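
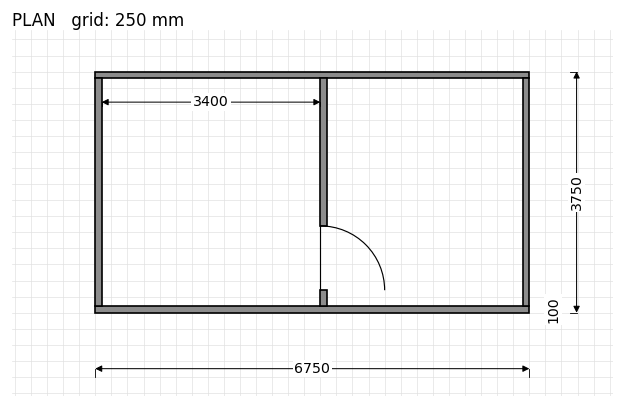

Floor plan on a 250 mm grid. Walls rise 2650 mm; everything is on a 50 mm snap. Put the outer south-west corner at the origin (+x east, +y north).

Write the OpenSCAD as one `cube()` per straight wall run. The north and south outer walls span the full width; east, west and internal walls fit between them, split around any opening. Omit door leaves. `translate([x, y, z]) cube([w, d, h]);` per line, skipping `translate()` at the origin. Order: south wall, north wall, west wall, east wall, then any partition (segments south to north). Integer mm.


cube([6750, 100, 2650]);
translate([0, 3650, 0]) cube([6750, 100, 2650]);
translate([0, 100, 0]) cube([100, 3550, 2650]);
translate([6650, 100, 0]) cube([100, 3550, 2650]);
translate([3500, 100, 0]) cube([100, 250, 2650]);
translate([3500, 1350, 0]) cube([100, 2300, 2650]);


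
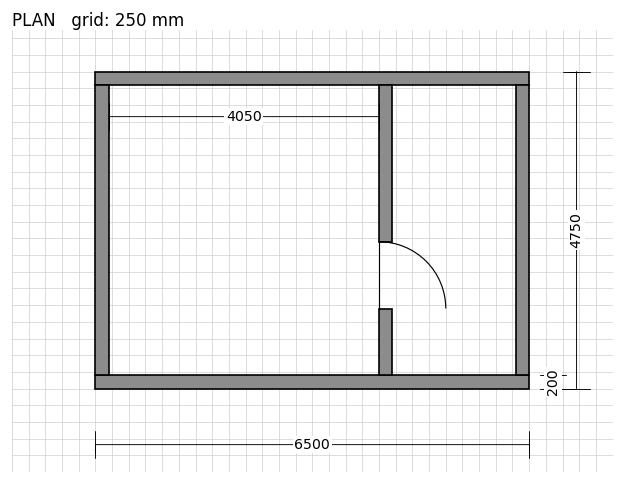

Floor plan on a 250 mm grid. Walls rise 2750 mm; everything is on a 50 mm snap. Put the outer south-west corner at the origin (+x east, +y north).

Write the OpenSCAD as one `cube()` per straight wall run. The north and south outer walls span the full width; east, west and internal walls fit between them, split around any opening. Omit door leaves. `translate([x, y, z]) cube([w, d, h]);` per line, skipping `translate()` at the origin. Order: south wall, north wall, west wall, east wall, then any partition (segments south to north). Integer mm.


cube([6500, 200, 2750]);
translate([0, 4550, 0]) cube([6500, 200, 2750]);
translate([0, 200, 0]) cube([200, 4350, 2750]);
translate([6300, 200, 0]) cube([200, 4350, 2750]);
translate([4250, 200, 0]) cube([200, 1000, 2750]);
translate([4250, 2200, 0]) cube([200, 2350, 2750]);


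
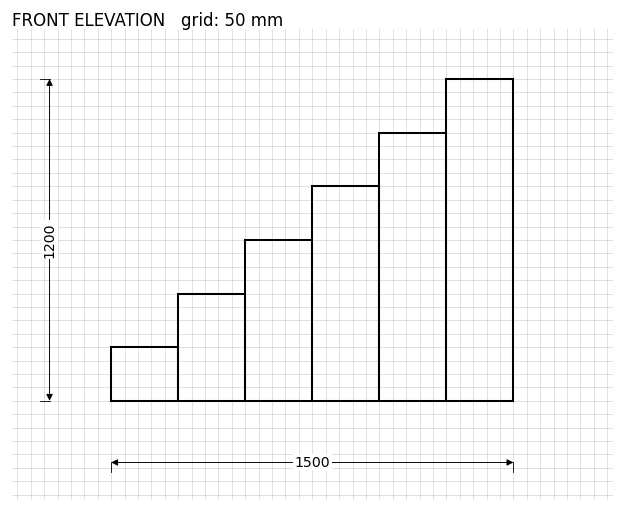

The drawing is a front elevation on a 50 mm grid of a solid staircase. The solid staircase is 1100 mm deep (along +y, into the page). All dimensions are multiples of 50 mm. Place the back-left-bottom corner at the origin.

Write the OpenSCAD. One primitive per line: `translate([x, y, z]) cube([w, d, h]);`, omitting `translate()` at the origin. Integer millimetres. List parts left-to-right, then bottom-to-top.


cube([250, 1100, 200]);
translate([250, 0, 0]) cube([250, 1100, 400]);
translate([500, 0, 0]) cube([250, 1100, 600]);
translate([750, 0, 0]) cube([250, 1100, 800]);
translate([1000, 0, 0]) cube([250, 1100, 1000]);
translate([1250, 0, 0]) cube([250, 1100, 1200]);


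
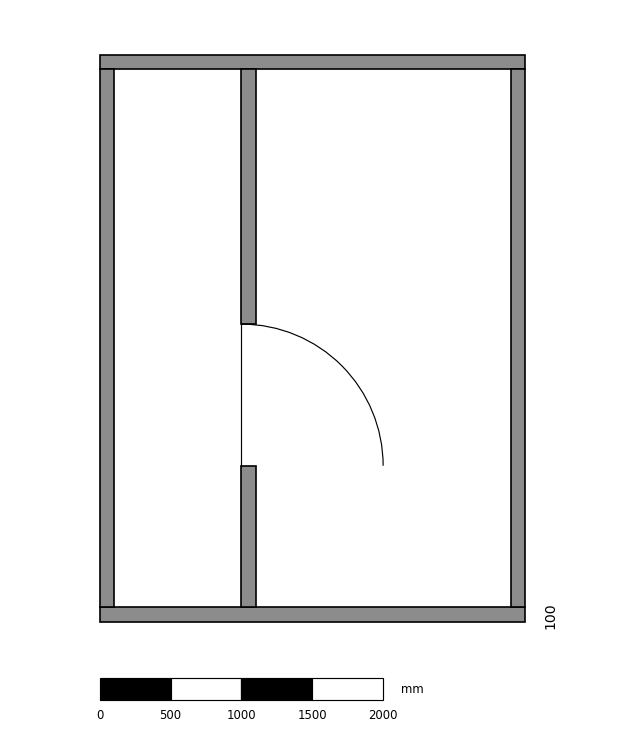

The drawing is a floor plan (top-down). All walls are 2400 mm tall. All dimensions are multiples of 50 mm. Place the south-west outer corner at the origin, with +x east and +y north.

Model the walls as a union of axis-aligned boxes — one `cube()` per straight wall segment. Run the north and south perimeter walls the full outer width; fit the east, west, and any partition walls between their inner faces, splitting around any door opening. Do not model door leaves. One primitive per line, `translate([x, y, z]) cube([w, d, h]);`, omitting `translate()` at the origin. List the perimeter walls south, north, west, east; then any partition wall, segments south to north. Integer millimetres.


cube([3000, 100, 2400]);
translate([0, 3900, 0]) cube([3000, 100, 2400]);
translate([0, 100, 0]) cube([100, 3800, 2400]);
translate([2900, 100, 0]) cube([100, 3800, 2400]);
translate([1000, 100, 0]) cube([100, 1000, 2400]);
translate([1000, 2100, 0]) cube([100, 1800, 2400]);


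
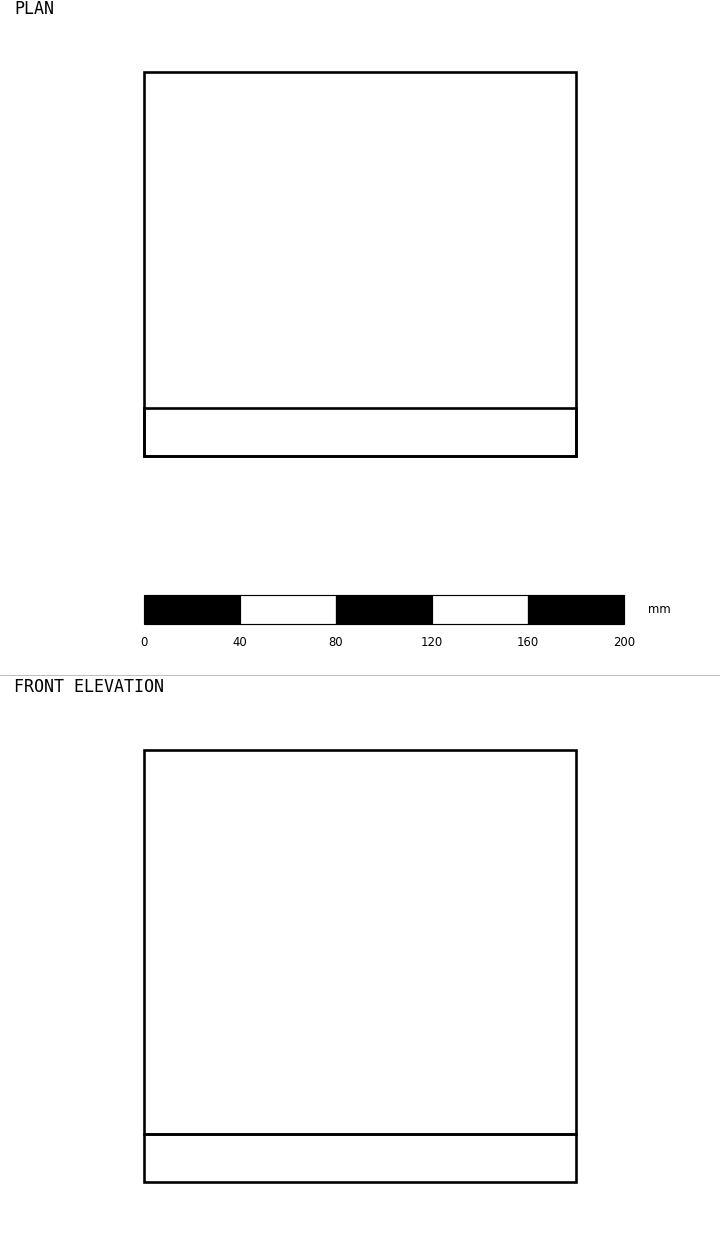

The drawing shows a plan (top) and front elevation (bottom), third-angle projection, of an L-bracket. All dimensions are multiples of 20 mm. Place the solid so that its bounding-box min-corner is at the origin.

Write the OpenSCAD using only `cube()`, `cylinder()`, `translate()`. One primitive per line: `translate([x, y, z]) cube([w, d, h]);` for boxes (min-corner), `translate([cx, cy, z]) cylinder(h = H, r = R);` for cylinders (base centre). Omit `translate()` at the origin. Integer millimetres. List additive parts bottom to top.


cube([180, 160, 20]);
translate([0, 0, 20]) cube([180, 20, 160]);


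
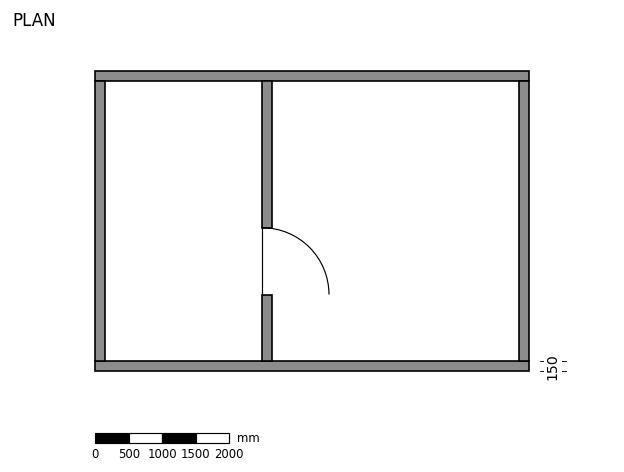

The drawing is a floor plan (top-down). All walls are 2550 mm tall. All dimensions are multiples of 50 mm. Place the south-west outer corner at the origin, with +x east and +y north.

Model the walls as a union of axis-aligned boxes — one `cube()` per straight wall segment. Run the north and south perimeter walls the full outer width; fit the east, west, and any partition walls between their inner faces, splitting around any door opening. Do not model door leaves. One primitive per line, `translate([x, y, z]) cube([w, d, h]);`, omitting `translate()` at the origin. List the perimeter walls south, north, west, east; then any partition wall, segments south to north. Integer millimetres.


cube([6500, 150, 2550]);
translate([0, 4350, 0]) cube([6500, 150, 2550]);
translate([0, 150, 0]) cube([150, 4200, 2550]);
translate([6350, 150, 0]) cube([150, 4200, 2550]);
translate([2500, 150, 0]) cube([150, 1000, 2550]);
translate([2500, 2150, 0]) cube([150, 2200, 2550]);


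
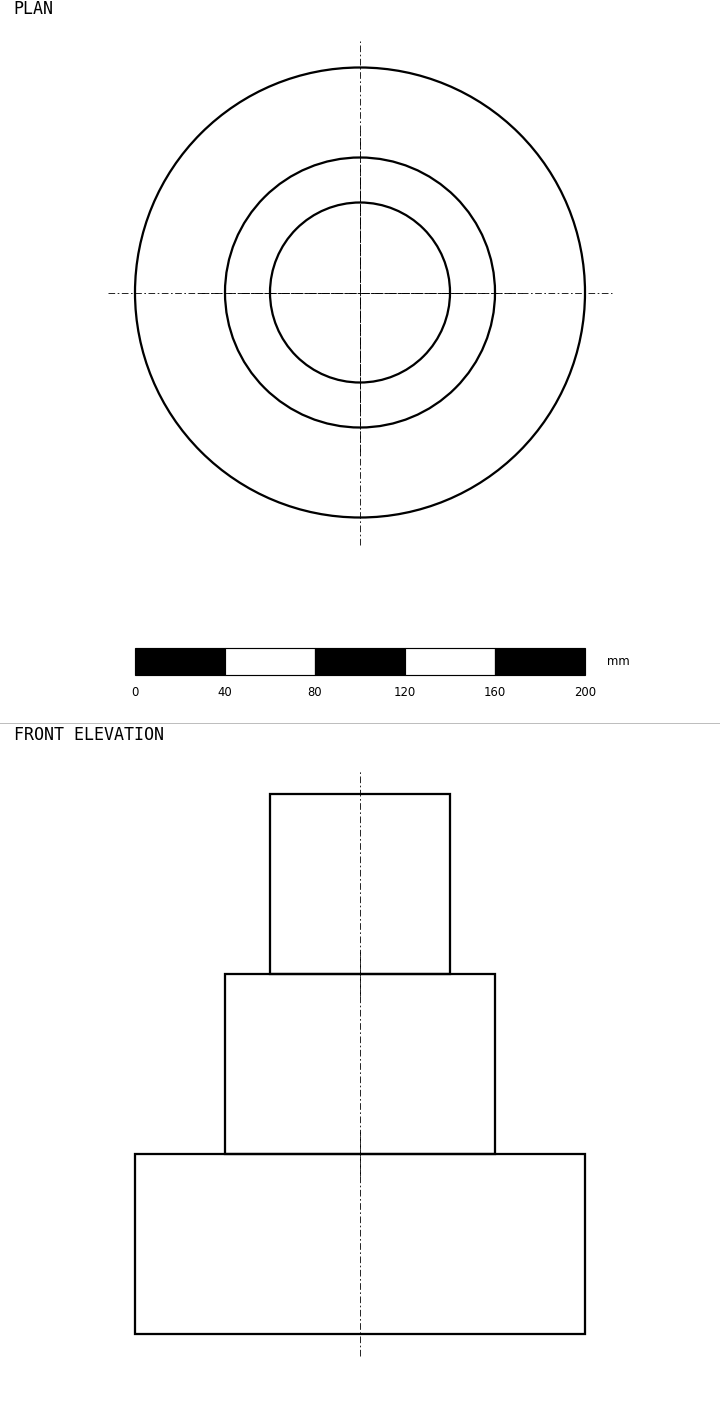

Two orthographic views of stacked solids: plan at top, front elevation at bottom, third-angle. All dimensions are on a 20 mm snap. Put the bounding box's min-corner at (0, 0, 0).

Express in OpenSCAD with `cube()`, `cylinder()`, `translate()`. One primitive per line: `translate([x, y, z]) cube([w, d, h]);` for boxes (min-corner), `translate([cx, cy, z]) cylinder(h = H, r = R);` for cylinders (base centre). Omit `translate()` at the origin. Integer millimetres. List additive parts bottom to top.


translate([100, 100, 0]) cylinder(h = 80, r = 100);
translate([100, 100, 80]) cylinder(h = 80, r = 60);
translate([100, 100, 160]) cylinder(h = 80, r = 40);


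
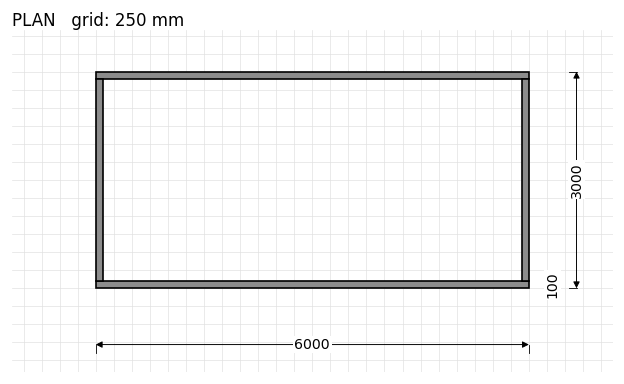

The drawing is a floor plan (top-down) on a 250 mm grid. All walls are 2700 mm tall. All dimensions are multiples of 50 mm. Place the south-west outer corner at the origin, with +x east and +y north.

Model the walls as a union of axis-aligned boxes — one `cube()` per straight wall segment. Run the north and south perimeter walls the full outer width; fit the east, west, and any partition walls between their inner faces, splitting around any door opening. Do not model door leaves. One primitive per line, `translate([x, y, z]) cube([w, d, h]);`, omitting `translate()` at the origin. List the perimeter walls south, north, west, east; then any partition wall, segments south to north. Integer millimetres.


cube([6000, 100, 2700]);
translate([0, 2900, 0]) cube([6000, 100, 2700]);
translate([0, 100, 0]) cube([100, 2800, 2700]);
translate([5900, 100, 0]) cube([100, 2800, 2700]);


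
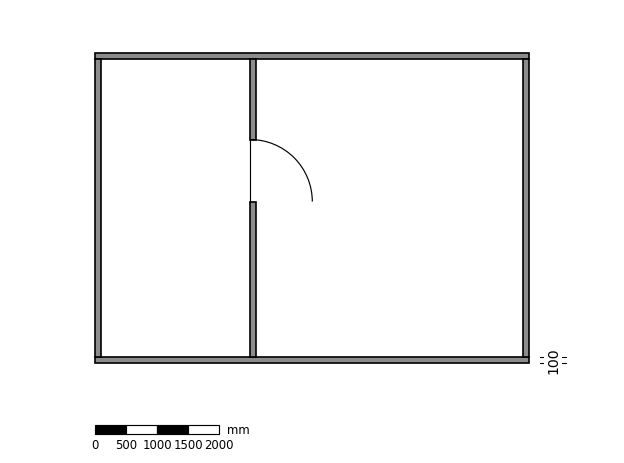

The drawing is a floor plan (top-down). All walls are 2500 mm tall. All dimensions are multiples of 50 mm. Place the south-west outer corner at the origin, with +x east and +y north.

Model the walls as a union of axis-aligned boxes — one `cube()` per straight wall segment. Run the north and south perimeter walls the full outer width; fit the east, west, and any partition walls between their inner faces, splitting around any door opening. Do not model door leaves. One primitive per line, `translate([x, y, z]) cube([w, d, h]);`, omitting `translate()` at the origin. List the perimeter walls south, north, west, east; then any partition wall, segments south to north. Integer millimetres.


cube([7000, 100, 2500]);
translate([0, 4900, 0]) cube([7000, 100, 2500]);
translate([0, 100, 0]) cube([100, 4800, 2500]);
translate([6900, 100, 0]) cube([100, 4800, 2500]);
translate([2500, 100, 0]) cube([100, 2500, 2500]);
translate([2500, 3600, 0]) cube([100, 1300, 2500]);


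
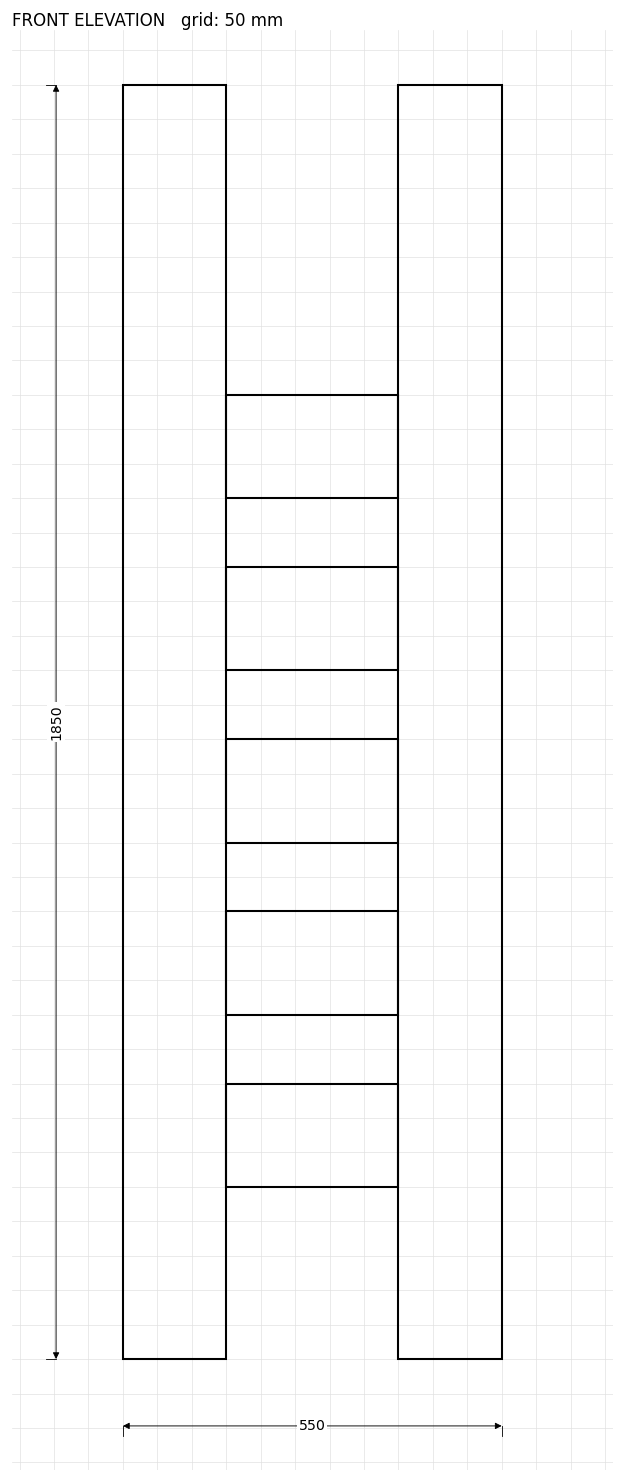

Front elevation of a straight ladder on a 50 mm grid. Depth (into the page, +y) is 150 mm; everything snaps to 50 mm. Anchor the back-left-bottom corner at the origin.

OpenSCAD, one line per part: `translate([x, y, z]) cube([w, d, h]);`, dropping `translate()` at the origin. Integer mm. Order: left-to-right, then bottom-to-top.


cube([150, 150, 1850]);
translate([150, 0, 250]) cube([250, 150, 150]);
translate([150, 0, 500]) cube([250, 150, 150]);
translate([150, 0, 750]) cube([250, 150, 150]);
translate([150, 0, 1000]) cube([250, 150, 150]);
translate([150, 0, 1250]) cube([250, 150, 150]);
translate([400, 0, 0]) cube([150, 150, 1850]);


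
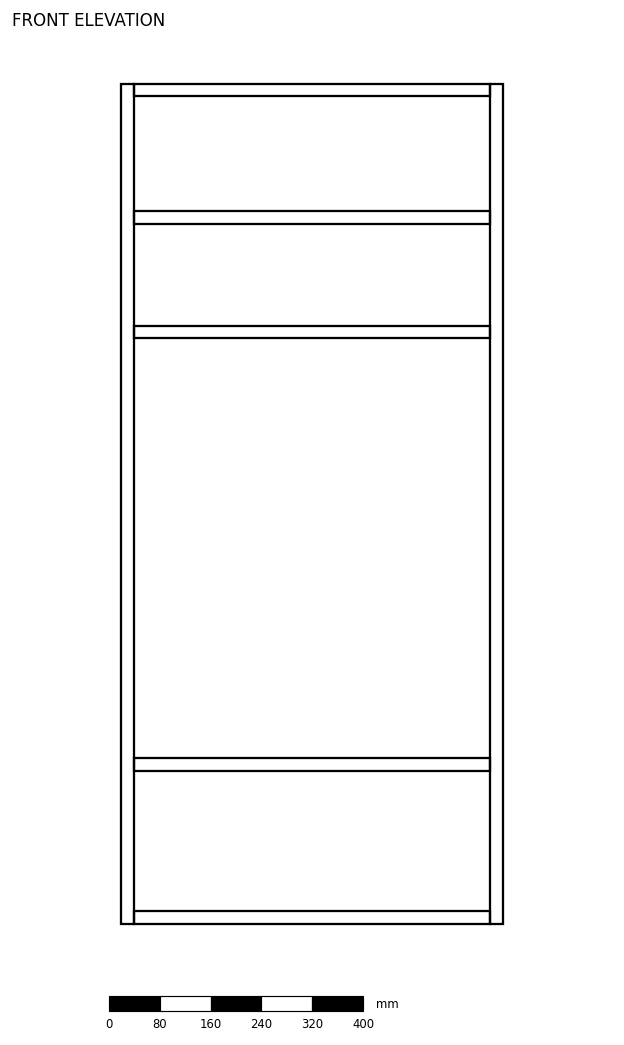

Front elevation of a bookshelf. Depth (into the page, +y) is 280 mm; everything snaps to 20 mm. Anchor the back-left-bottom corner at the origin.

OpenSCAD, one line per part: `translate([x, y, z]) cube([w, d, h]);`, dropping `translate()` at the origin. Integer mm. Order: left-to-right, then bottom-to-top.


cube([20, 280, 1320]);
translate([20, 0, 0]) cube([560, 280, 20]);
translate([20, 0, 240]) cube([560, 280, 20]);
translate([20, 0, 920]) cube([560, 280, 20]);
translate([20, 0, 1100]) cube([560, 280, 20]);
translate([20, 0, 1300]) cube([560, 280, 20]);
translate([580, 0, 0]) cube([20, 280, 1320]);


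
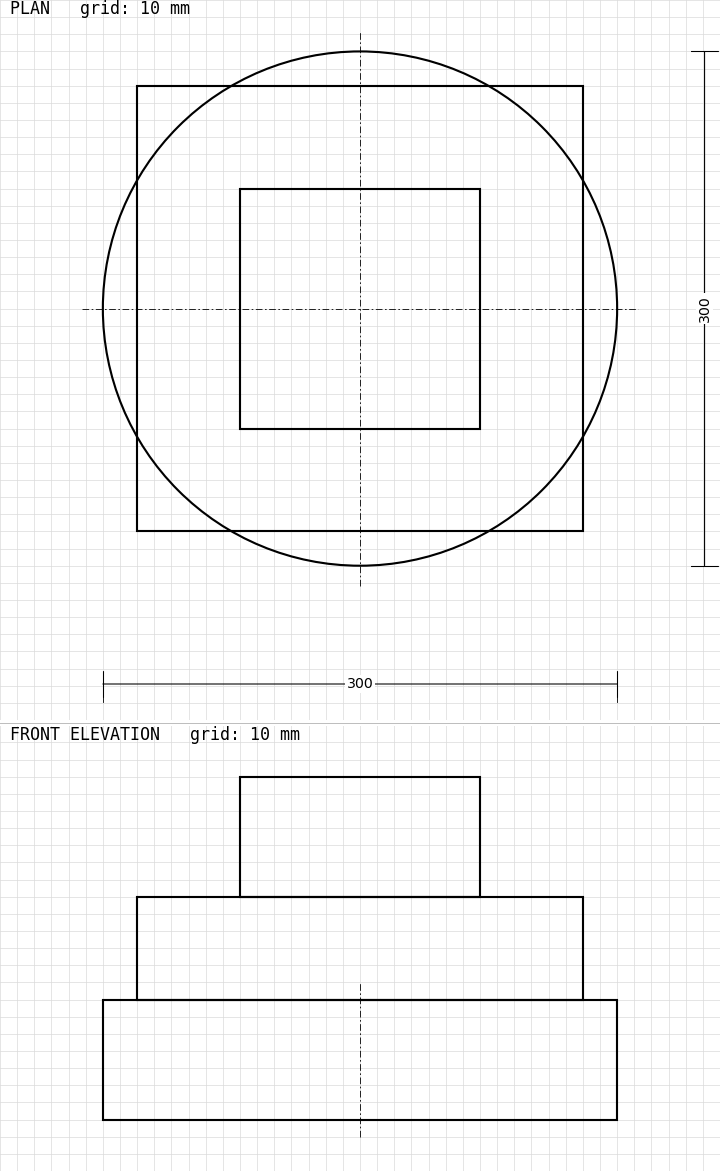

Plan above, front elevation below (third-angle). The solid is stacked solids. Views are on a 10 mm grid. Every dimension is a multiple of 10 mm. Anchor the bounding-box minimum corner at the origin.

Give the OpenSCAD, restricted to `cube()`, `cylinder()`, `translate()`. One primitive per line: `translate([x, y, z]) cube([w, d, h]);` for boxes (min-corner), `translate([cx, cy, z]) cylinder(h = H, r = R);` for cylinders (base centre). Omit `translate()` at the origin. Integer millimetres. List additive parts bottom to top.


translate([150, 150, 0]) cylinder(h = 70, r = 150);
translate([20, 20, 70]) cube([260, 260, 60]);
translate([80, 80, 130]) cube([140, 140, 70]);


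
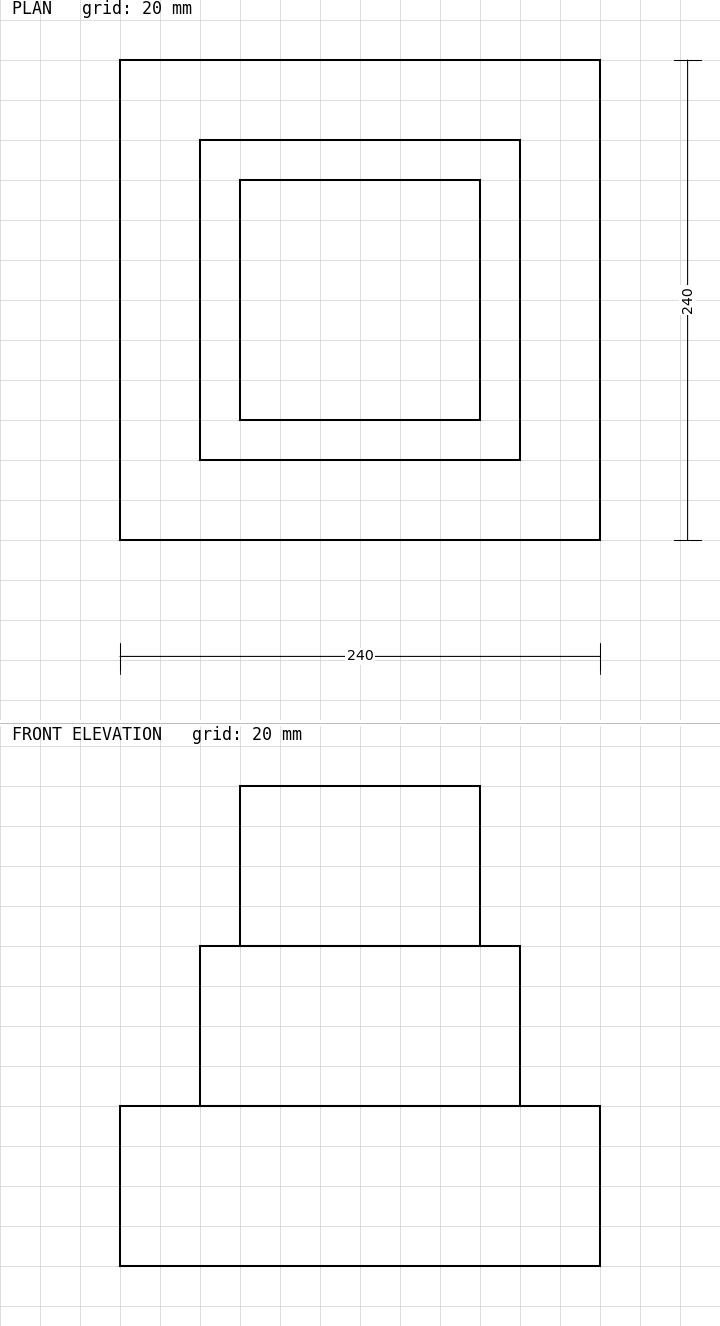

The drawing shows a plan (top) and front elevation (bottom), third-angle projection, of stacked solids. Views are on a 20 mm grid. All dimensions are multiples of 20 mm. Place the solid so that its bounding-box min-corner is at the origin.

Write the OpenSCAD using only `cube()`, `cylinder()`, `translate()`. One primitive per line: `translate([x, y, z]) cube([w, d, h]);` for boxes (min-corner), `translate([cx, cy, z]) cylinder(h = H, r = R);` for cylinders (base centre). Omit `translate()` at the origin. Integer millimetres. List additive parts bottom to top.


cube([240, 240, 80]);
translate([40, 40, 80]) cube([160, 160, 80]);
translate([60, 60, 160]) cube([120, 120, 80]);


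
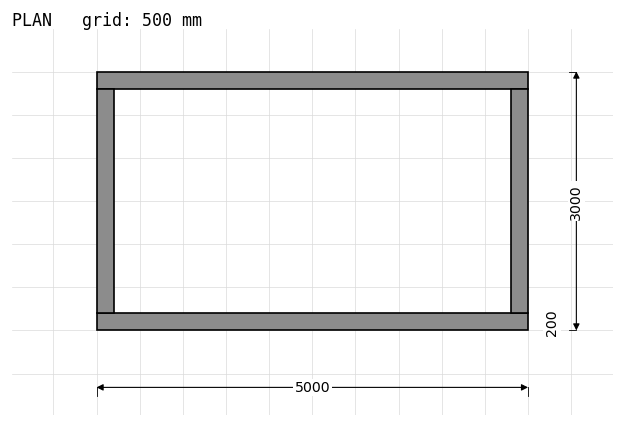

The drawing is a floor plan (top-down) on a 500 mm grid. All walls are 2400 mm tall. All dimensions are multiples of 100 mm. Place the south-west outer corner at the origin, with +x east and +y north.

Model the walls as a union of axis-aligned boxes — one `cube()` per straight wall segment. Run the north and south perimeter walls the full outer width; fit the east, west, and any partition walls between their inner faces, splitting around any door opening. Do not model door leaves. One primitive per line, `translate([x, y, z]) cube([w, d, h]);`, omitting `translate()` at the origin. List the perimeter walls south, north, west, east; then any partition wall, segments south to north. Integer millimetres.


cube([5000, 200, 2400]);
translate([0, 2800, 0]) cube([5000, 200, 2400]);
translate([0, 200, 0]) cube([200, 2600, 2400]);
translate([4800, 200, 0]) cube([200, 2600, 2400]);


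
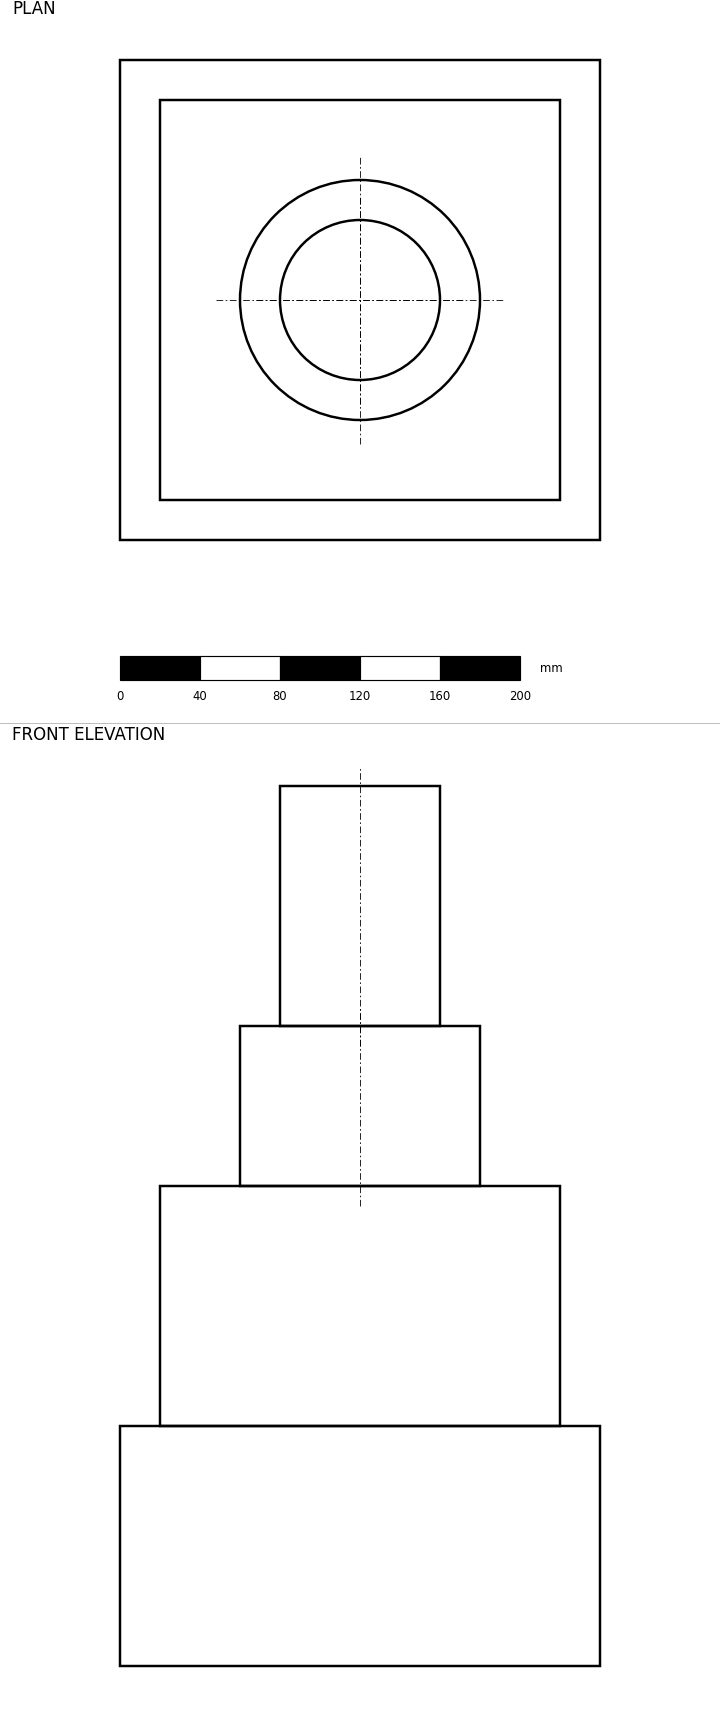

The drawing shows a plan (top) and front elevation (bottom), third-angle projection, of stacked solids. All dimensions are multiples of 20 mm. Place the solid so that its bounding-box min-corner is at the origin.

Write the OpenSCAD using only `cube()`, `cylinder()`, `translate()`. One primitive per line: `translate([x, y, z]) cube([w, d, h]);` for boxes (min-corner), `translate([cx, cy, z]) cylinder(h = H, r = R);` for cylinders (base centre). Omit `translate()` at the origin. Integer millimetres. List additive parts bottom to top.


cube([240, 240, 120]);
translate([20, 20, 120]) cube([200, 200, 120]);
translate([120, 120, 240]) cylinder(h = 80, r = 60);
translate([120, 120, 320]) cylinder(h = 120, r = 40);


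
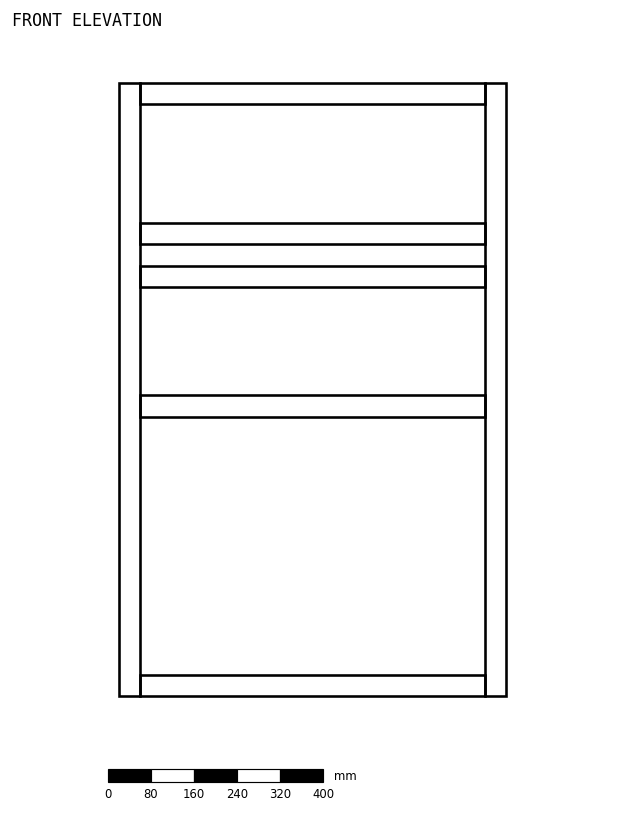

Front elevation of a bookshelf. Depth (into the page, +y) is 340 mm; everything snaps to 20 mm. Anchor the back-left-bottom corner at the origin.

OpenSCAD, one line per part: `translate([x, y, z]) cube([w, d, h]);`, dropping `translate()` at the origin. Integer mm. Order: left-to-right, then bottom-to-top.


cube([40, 340, 1140]);
translate([40, 0, 0]) cube([640, 340, 40]);
translate([40, 0, 520]) cube([640, 340, 40]);
translate([40, 0, 760]) cube([640, 340, 40]);
translate([40, 0, 840]) cube([640, 340, 40]);
translate([40, 0, 1100]) cube([640, 340, 40]);
translate([680, 0, 0]) cube([40, 340, 1140]);


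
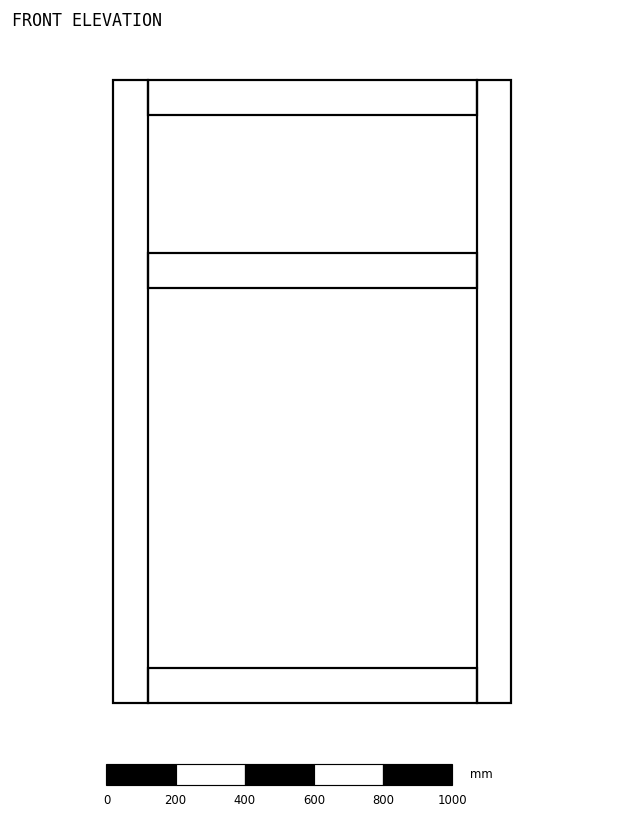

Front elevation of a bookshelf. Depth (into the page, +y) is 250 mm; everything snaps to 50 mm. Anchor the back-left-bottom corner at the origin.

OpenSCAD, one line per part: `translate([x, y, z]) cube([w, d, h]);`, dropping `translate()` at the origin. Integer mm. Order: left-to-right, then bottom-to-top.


cube([100, 250, 1800]);
translate([100, 0, 0]) cube([950, 250, 100]);
translate([100, 0, 1200]) cube([950, 250, 100]);
translate([100, 0, 1700]) cube([950, 250, 100]);
translate([1050, 0, 0]) cube([100, 250, 1800]);


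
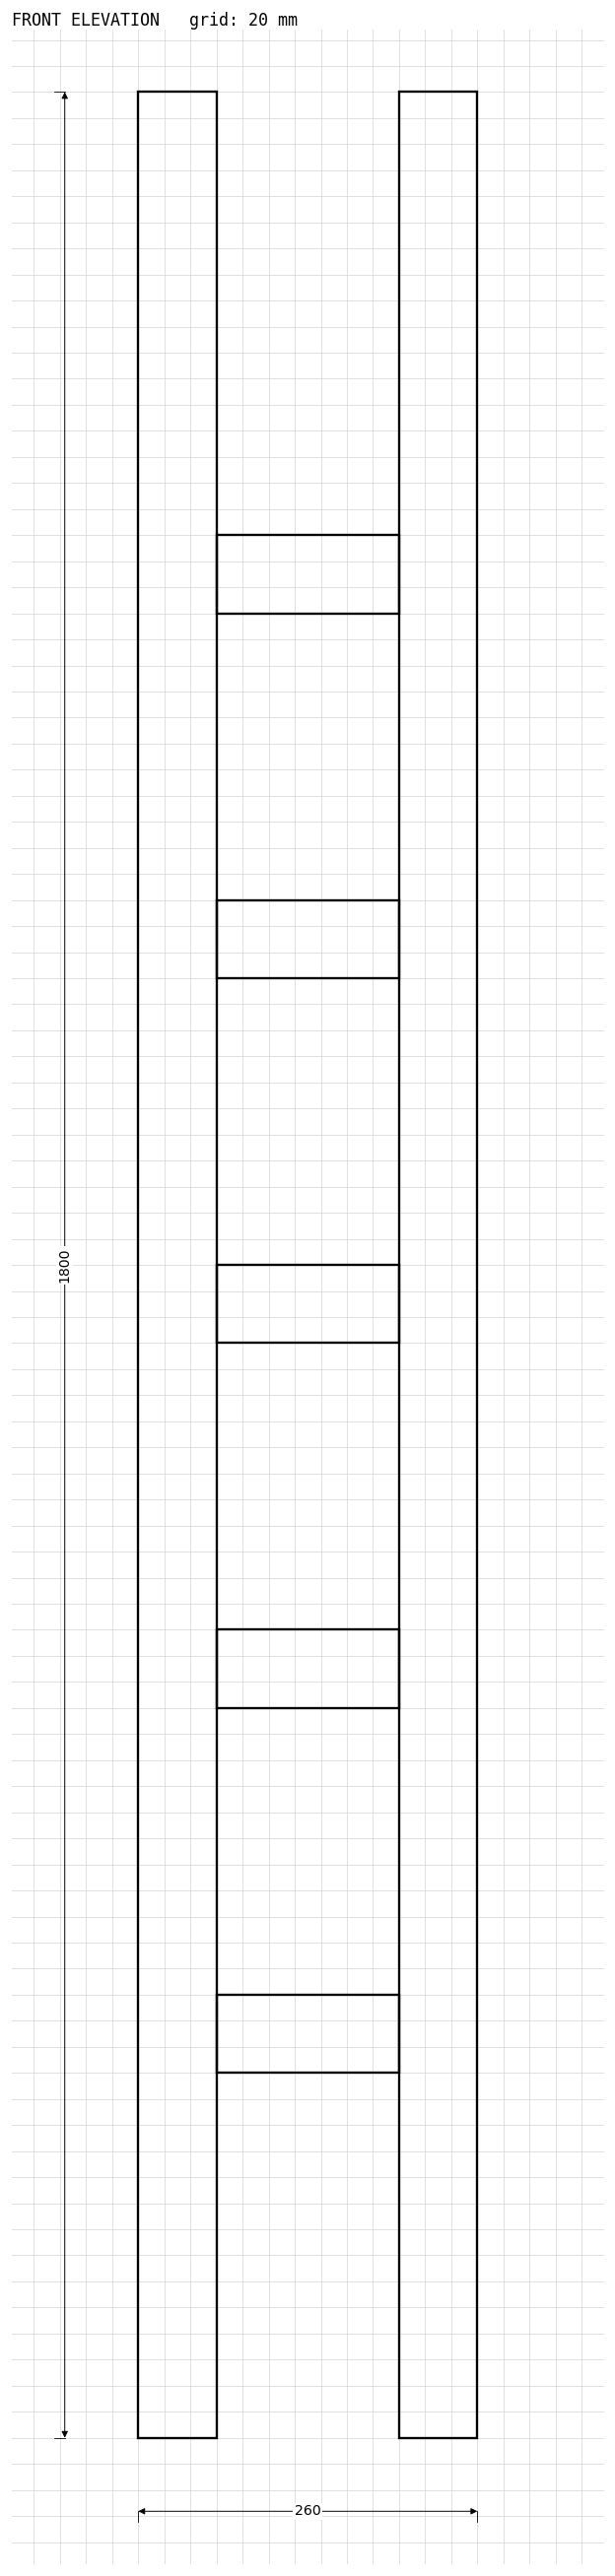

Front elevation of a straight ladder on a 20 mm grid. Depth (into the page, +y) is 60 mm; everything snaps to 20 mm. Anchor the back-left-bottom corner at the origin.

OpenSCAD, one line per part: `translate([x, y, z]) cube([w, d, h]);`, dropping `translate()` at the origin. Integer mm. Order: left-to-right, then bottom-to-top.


cube([60, 60, 1800]);
translate([60, 0, 280]) cube([140, 60, 60]);
translate([60, 0, 560]) cube([140, 60, 60]);
translate([60, 0, 840]) cube([140, 60, 60]);
translate([60, 0, 1120]) cube([140, 60, 60]);
translate([60, 0, 1400]) cube([140, 60, 60]);
translate([200, 0, 0]) cube([60, 60, 1800]);


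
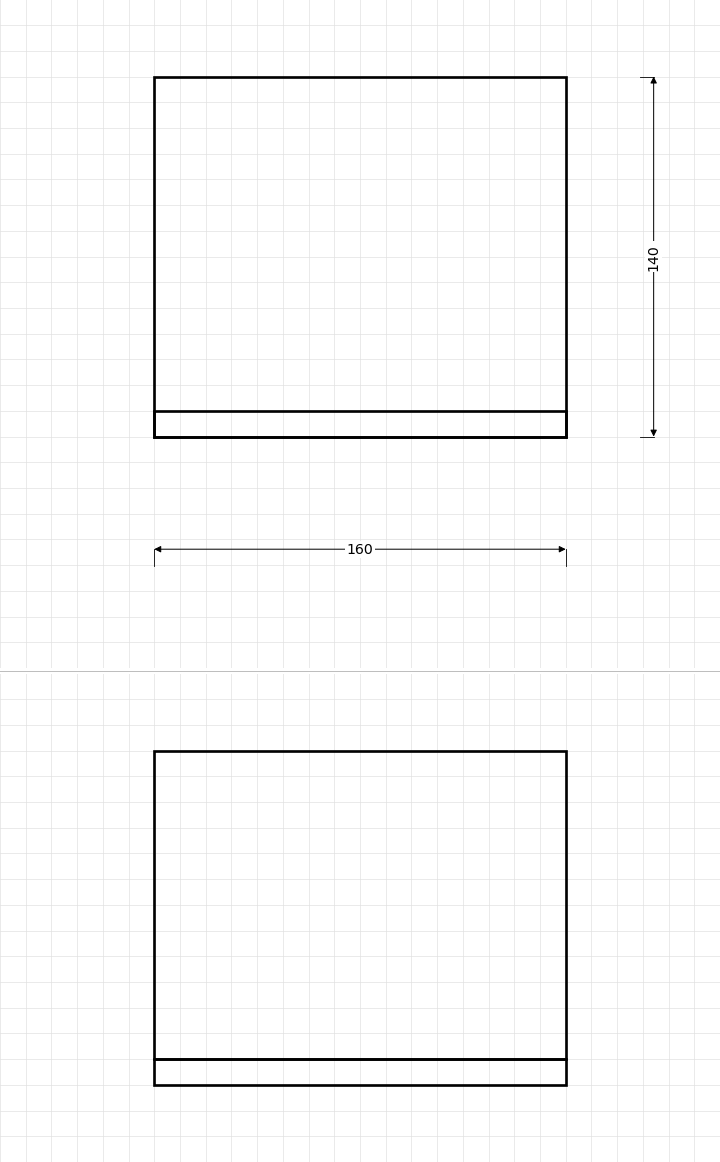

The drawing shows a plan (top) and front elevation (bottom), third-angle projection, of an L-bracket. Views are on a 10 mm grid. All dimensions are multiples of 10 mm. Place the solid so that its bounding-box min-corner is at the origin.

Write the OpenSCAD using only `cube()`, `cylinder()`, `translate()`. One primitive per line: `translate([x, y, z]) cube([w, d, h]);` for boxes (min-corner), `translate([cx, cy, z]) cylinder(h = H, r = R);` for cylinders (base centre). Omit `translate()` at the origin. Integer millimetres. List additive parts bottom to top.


cube([160, 140, 10]);
translate([0, 0, 10]) cube([160, 10, 120]);


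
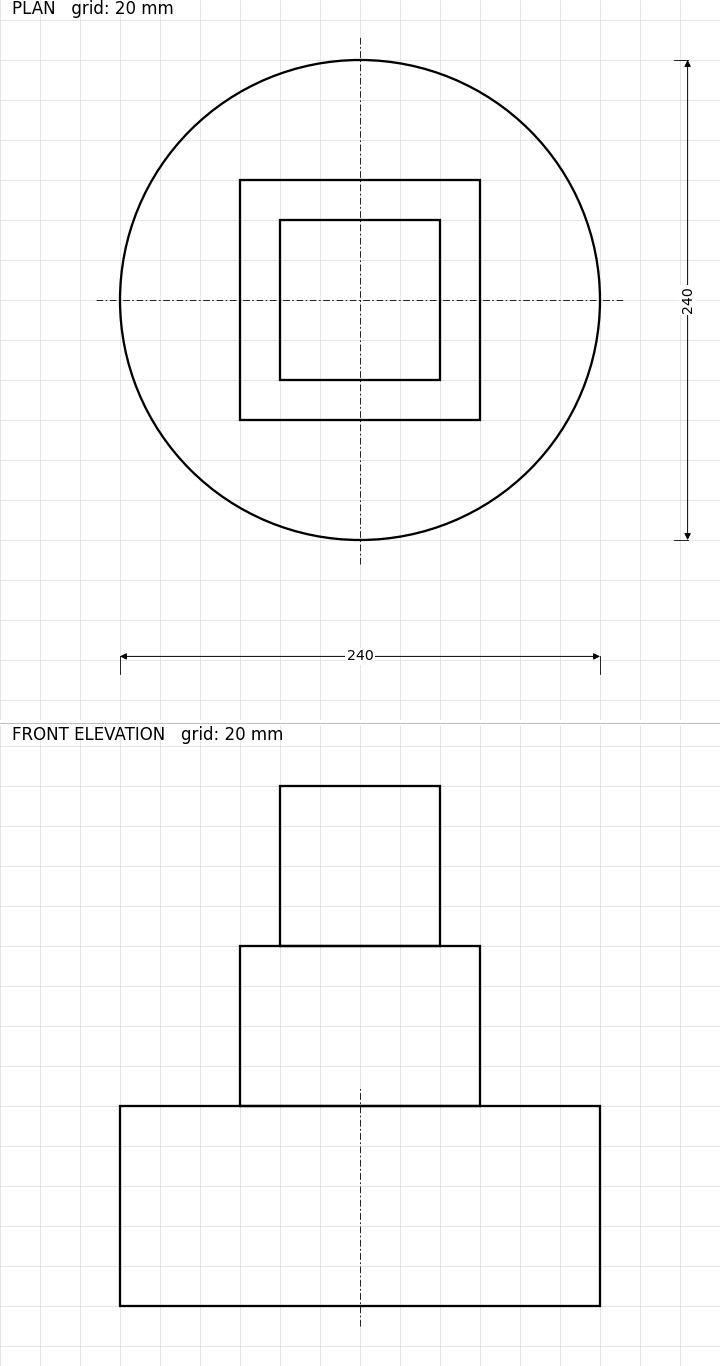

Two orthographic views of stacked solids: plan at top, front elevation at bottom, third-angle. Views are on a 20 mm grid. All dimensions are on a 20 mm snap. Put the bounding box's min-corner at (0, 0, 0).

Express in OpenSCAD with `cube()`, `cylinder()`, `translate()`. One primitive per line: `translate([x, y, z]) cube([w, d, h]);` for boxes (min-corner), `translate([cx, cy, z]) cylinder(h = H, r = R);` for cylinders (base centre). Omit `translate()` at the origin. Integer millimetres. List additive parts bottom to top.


translate([120, 120, 0]) cylinder(h = 100, r = 120);
translate([60, 60, 100]) cube([120, 120, 80]);
translate([80, 80, 180]) cube([80, 80, 80]);


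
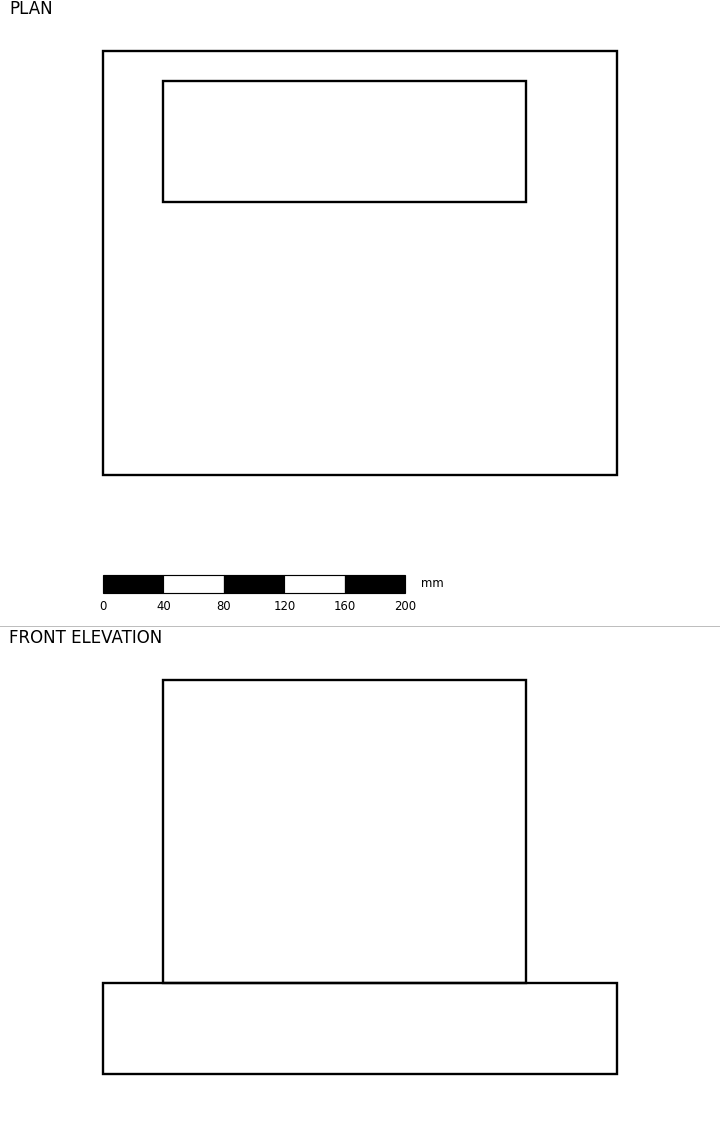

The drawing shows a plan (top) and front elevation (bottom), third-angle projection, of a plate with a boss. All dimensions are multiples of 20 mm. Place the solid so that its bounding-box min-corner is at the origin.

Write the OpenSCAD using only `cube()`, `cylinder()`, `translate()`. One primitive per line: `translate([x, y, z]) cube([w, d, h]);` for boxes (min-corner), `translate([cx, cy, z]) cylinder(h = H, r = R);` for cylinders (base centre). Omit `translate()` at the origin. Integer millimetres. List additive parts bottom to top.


cube([340, 280, 60]);
translate([40, 180, 60]) cube([240, 80, 200]);


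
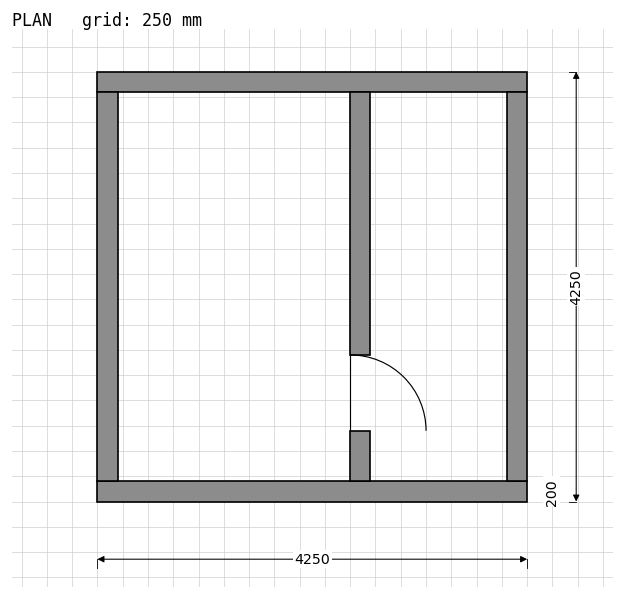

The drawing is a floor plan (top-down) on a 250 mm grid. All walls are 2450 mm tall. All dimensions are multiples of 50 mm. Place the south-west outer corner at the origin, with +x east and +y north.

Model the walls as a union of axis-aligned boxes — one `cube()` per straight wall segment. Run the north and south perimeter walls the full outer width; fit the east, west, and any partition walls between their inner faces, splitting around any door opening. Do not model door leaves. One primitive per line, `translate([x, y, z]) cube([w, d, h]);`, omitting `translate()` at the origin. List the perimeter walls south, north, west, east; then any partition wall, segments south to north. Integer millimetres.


cube([4250, 200, 2450]);
translate([0, 4050, 0]) cube([4250, 200, 2450]);
translate([0, 200, 0]) cube([200, 3850, 2450]);
translate([4050, 200, 0]) cube([200, 3850, 2450]);
translate([2500, 200, 0]) cube([200, 500, 2450]);
translate([2500, 1450, 0]) cube([200, 2600, 2450]);


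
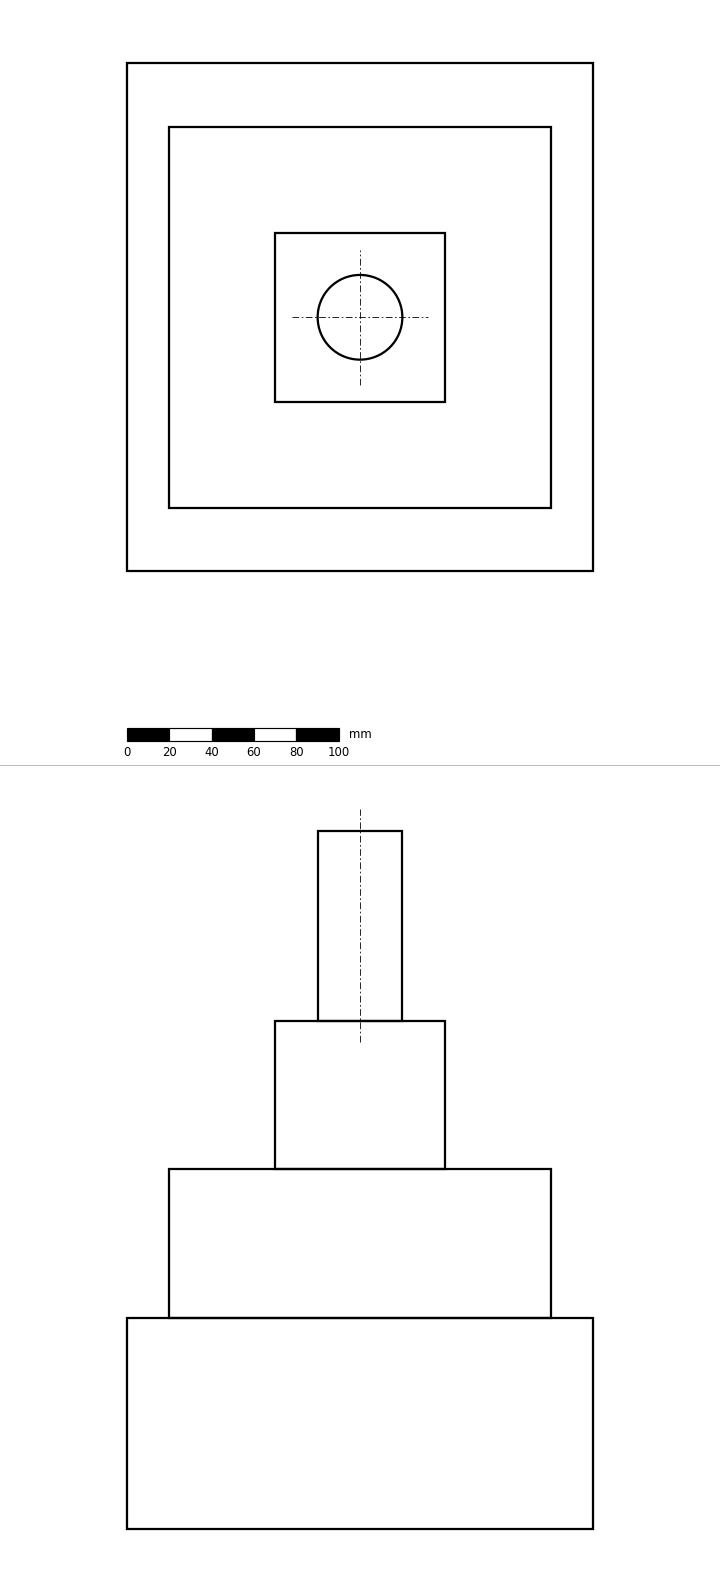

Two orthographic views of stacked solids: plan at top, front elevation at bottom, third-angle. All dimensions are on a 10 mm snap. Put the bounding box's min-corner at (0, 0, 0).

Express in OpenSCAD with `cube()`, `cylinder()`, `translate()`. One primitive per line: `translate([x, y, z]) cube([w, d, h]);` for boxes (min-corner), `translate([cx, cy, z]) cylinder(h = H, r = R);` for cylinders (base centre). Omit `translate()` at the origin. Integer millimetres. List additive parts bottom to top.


cube([220, 240, 100]);
translate([20, 30, 100]) cube([180, 180, 70]);
translate([70, 80, 170]) cube([80, 80, 70]);
translate([110, 120, 240]) cylinder(h = 90, r = 20);


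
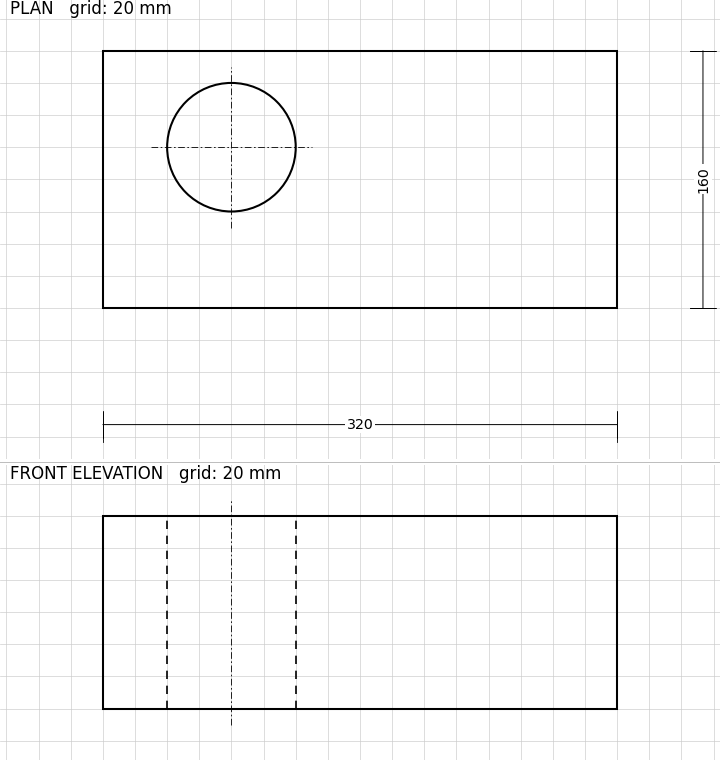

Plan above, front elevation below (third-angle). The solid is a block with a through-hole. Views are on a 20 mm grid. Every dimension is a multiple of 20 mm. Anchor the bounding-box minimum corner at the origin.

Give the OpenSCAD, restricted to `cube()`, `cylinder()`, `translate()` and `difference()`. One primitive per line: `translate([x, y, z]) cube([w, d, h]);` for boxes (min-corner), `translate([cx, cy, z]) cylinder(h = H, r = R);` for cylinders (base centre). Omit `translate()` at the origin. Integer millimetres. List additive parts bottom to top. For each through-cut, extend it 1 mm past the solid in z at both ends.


difference() {
  cube([320, 160, 120]);
  translate([80, 100, -1]) cylinder(h = 122, r = 40);
}


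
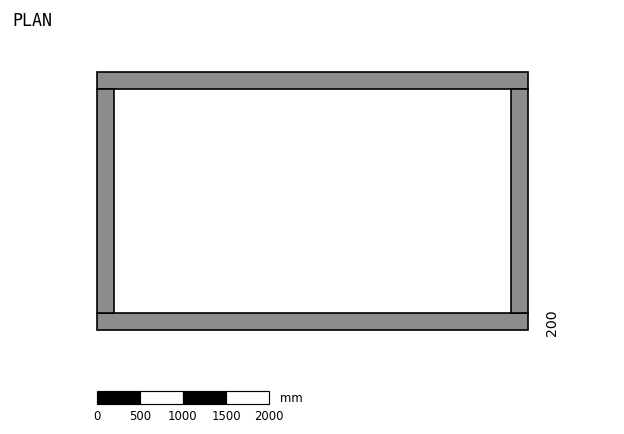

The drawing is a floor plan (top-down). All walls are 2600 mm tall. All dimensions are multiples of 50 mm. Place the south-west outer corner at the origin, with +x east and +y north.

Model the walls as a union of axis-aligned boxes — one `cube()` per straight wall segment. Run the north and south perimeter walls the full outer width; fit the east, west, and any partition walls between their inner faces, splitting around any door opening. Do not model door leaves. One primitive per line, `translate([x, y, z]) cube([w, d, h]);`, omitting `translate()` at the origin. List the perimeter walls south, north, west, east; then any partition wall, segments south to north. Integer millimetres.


cube([5000, 200, 2600]);
translate([0, 2800, 0]) cube([5000, 200, 2600]);
translate([0, 200, 0]) cube([200, 2600, 2600]);
translate([4800, 200, 0]) cube([200, 2600, 2600]);


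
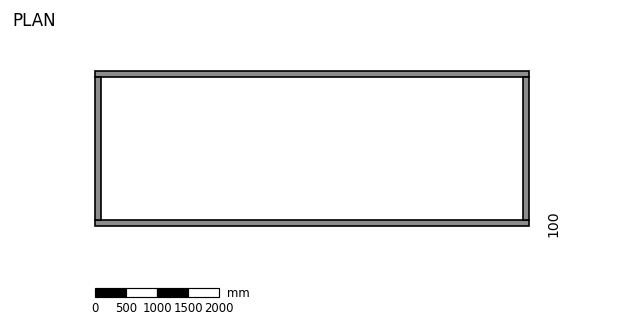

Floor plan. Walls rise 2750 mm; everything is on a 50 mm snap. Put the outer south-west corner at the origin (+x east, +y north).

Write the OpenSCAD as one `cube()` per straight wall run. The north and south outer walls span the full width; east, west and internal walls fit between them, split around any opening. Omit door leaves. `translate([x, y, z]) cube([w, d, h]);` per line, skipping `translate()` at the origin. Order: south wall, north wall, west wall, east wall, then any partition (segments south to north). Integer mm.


cube([7000, 100, 2750]);
translate([0, 2400, 0]) cube([7000, 100, 2750]);
translate([0, 100, 0]) cube([100, 2300, 2750]);
translate([6900, 100, 0]) cube([100, 2300, 2750]);


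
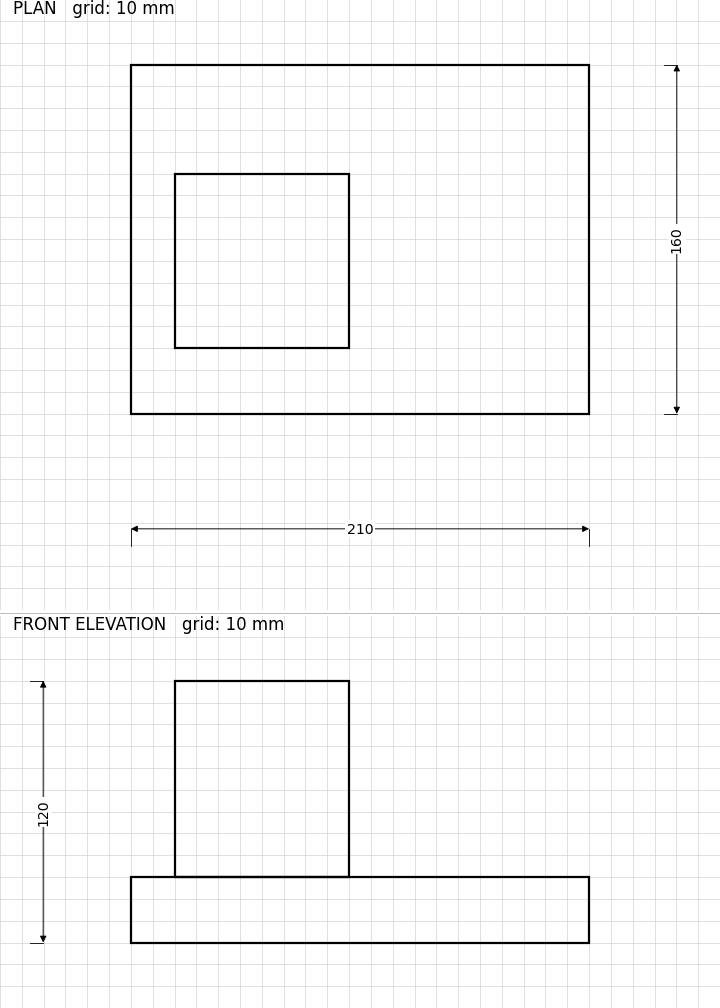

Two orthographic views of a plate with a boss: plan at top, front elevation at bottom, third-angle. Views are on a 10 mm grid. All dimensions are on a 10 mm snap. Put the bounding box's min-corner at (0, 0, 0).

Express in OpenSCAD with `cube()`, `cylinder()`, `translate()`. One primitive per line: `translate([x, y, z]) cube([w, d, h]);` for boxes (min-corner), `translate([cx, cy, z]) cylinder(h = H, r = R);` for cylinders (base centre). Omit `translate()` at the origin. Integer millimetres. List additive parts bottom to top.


cube([210, 160, 30]);
translate([20, 30, 30]) cube([80, 80, 90]);


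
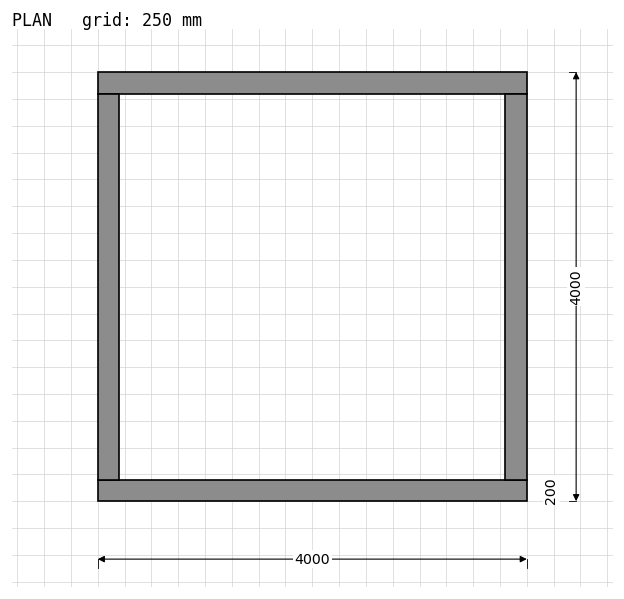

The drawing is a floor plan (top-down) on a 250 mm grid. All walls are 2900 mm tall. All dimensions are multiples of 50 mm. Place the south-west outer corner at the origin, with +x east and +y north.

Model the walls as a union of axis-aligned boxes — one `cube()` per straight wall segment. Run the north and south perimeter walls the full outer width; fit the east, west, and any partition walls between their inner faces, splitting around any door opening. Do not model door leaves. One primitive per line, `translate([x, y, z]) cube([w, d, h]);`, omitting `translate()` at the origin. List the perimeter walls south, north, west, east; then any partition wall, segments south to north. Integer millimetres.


cube([4000, 200, 2900]);
translate([0, 3800, 0]) cube([4000, 200, 2900]);
translate([0, 200, 0]) cube([200, 3600, 2900]);
translate([3800, 200, 0]) cube([200, 3600, 2900]);


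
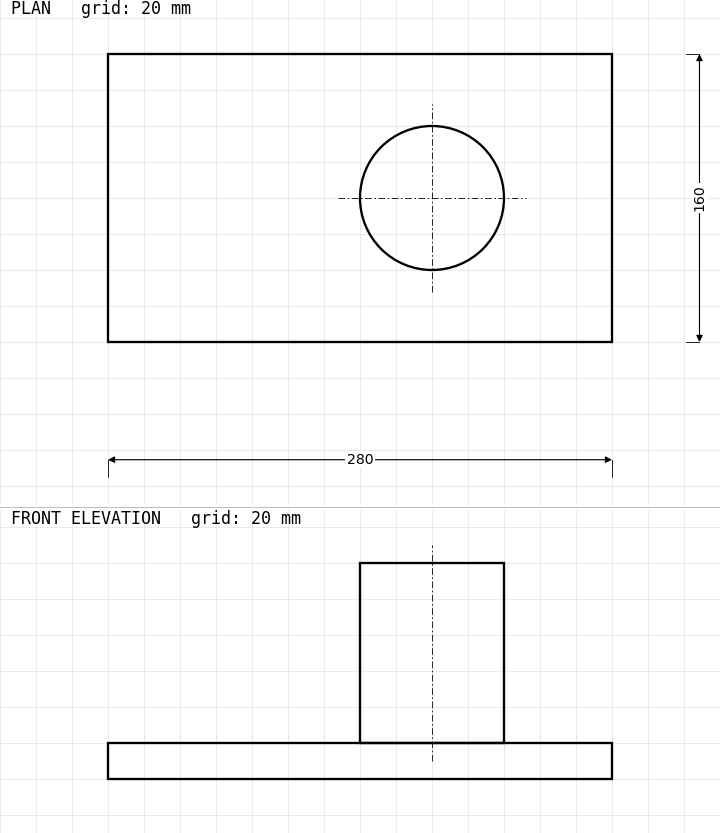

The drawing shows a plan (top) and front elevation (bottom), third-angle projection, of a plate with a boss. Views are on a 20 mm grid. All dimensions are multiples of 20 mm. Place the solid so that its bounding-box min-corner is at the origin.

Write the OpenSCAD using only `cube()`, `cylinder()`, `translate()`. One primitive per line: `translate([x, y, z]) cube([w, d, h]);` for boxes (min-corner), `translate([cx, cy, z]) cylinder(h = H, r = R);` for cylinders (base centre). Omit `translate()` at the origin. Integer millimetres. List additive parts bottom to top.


cube([280, 160, 20]);
translate([180, 80, 20]) cylinder(h = 100, r = 40);


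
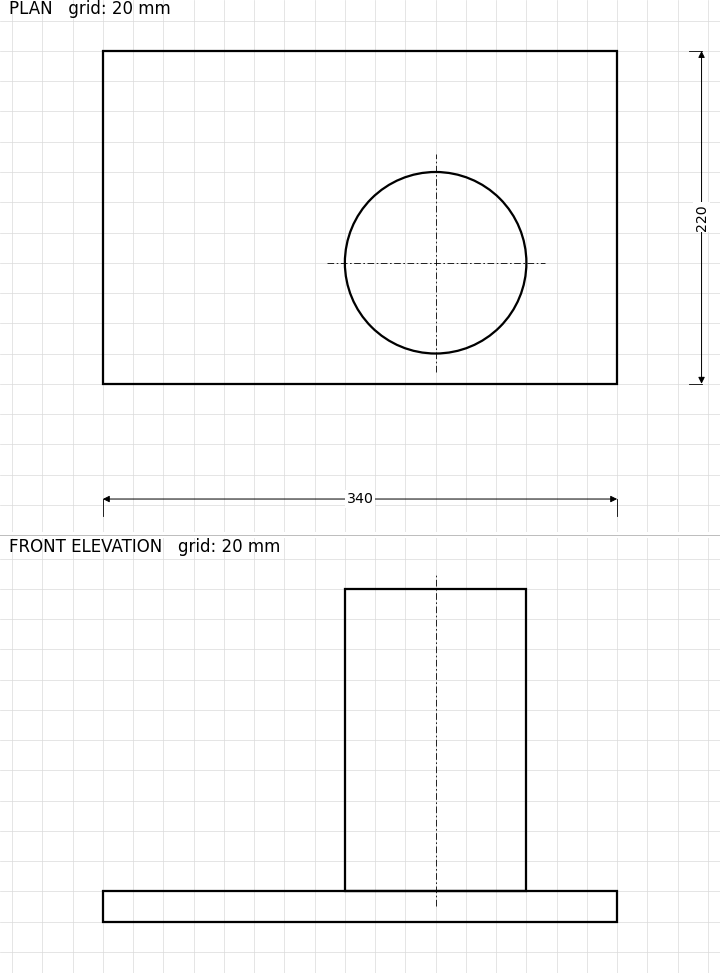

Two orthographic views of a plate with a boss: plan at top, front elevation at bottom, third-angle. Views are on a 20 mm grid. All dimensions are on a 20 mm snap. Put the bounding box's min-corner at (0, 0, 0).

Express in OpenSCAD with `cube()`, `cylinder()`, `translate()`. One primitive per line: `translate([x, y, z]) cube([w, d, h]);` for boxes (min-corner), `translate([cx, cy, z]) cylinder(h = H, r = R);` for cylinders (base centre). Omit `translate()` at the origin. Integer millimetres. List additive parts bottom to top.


cube([340, 220, 20]);
translate([220, 80, 20]) cylinder(h = 200, r = 60);


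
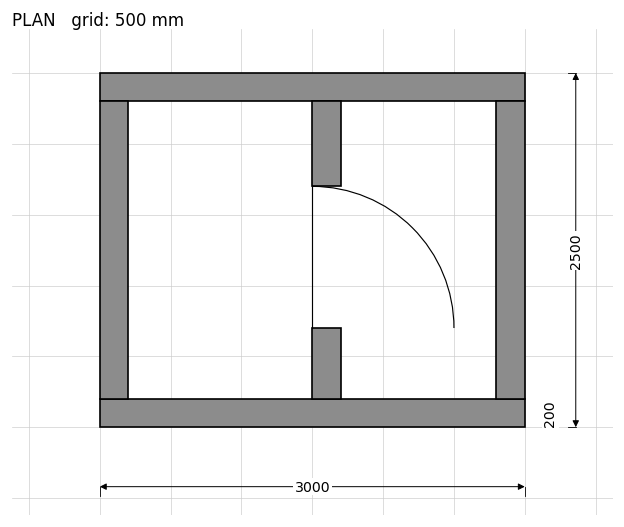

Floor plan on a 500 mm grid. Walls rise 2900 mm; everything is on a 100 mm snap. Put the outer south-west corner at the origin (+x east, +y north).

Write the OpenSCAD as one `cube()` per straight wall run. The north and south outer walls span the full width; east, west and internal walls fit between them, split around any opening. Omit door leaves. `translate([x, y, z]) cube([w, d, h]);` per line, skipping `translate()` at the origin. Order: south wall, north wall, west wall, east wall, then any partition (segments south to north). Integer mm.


cube([3000, 200, 2900]);
translate([0, 2300, 0]) cube([3000, 200, 2900]);
translate([0, 200, 0]) cube([200, 2100, 2900]);
translate([2800, 200, 0]) cube([200, 2100, 2900]);
translate([1500, 200, 0]) cube([200, 500, 2900]);
translate([1500, 1700, 0]) cube([200, 600, 2900]);


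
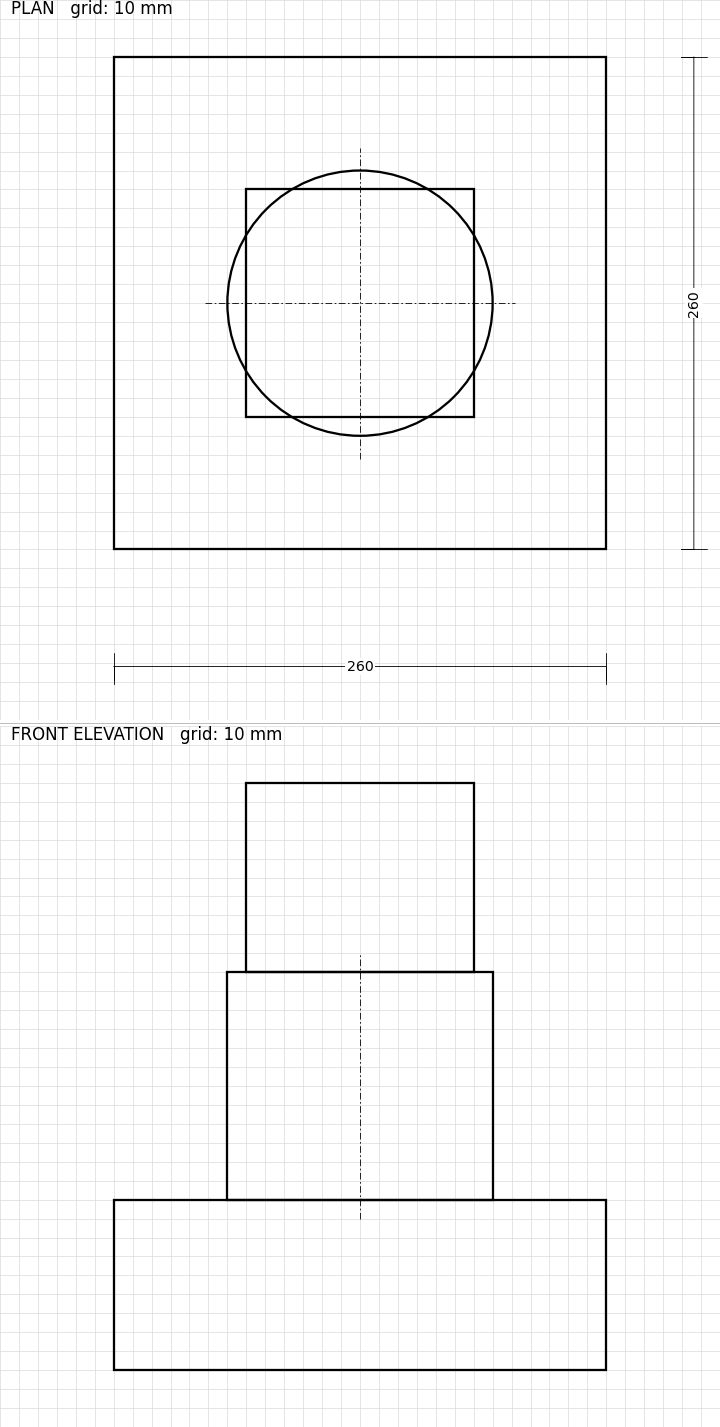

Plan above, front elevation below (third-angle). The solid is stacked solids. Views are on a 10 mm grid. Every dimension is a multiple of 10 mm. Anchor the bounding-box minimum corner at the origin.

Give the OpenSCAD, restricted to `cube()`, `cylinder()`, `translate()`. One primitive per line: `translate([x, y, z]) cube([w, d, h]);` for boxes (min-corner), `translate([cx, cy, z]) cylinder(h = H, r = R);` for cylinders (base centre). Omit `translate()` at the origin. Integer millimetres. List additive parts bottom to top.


cube([260, 260, 90]);
translate([130, 130, 90]) cylinder(h = 120, r = 70);
translate([70, 70, 210]) cube([120, 120, 100]);


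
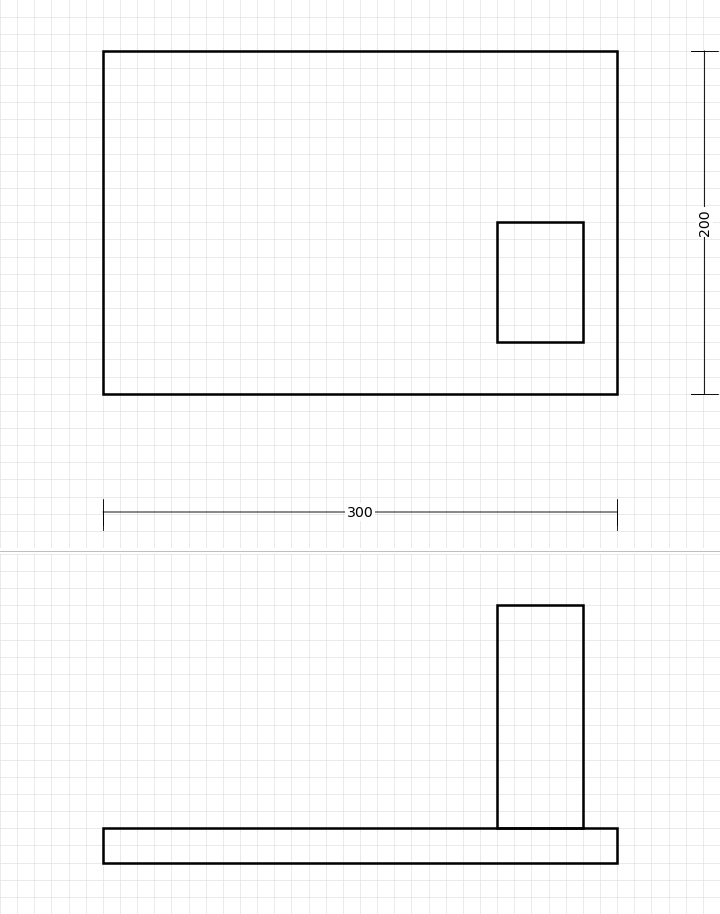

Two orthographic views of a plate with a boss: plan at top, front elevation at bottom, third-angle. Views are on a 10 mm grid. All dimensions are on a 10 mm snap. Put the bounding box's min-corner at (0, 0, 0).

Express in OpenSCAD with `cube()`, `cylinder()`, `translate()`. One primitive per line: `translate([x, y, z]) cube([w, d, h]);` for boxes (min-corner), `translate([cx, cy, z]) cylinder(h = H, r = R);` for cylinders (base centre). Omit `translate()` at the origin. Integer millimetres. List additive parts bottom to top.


cube([300, 200, 20]);
translate([230, 30, 20]) cube([50, 70, 130]);


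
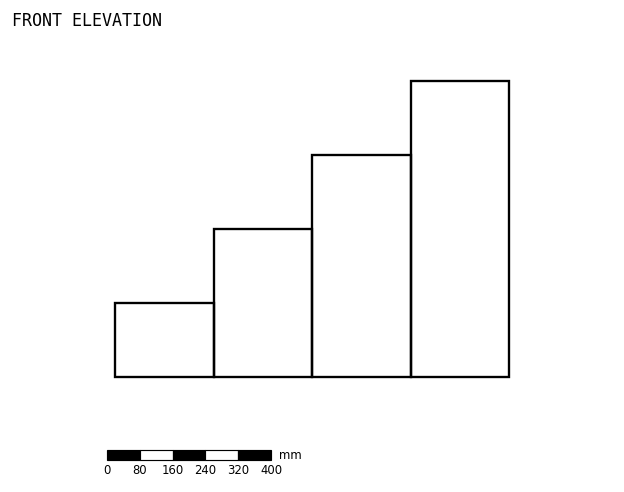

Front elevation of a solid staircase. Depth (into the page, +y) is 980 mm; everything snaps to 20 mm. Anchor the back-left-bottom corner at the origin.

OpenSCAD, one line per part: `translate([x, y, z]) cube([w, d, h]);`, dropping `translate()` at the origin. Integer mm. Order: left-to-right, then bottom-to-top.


cube([240, 980, 180]);
translate([240, 0, 0]) cube([240, 980, 360]);
translate([480, 0, 0]) cube([240, 980, 540]);
translate([720, 0, 0]) cube([240, 980, 720]);


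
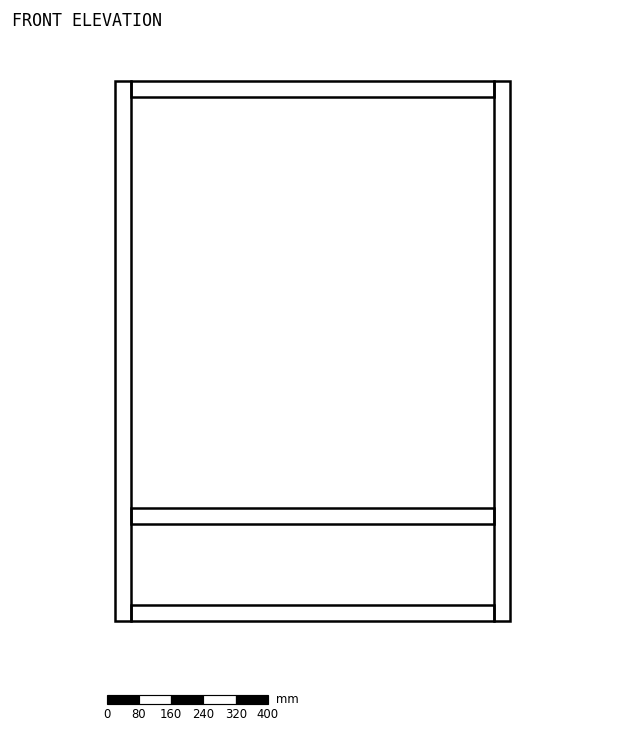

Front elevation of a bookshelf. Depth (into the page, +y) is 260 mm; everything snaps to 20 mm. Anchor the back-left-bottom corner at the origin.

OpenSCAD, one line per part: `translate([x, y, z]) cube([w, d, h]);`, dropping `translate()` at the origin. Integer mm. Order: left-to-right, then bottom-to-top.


cube([40, 260, 1340]);
translate([40, 0, 0]) cube([900, 260, 40]);
translate([40, 0, 240]) cube([900, 260, 40]);
translate([40, 0, 1300]) cube([900, 260, 40]);
translate([940, 0, 0]) cube([40, 260, 1340]);
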